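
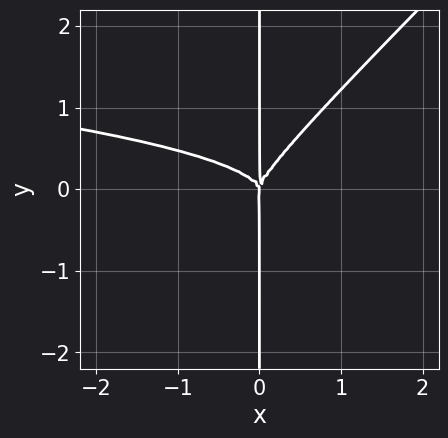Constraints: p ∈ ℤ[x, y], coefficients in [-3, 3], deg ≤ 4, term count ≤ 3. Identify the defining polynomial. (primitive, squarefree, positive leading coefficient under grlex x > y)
First, deg p = 4. No degree-3 curve has this shape.
Then, checking where it meets the axes: it crosses the x-axis at the gridline x = 0; the visible y-axis segment lies entirely on the curve.
Finally, solving for integer coefficients yields p as stated.

3*x^2*y^2 - 3*x*y^3 + x^3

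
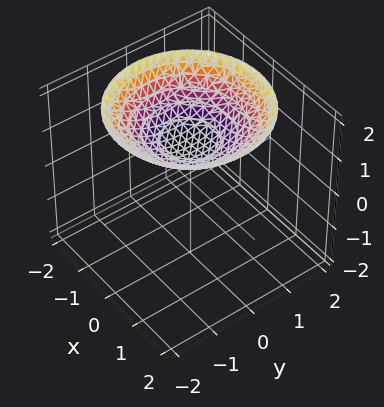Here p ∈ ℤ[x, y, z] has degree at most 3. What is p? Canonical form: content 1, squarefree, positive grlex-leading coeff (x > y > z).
1. The degree is 2 — the shape is more complex than any degree-1 surface.
2. Symmetries: rotational symmetry about the z-axis ⇒ p depends on x, y only through x² + y².
3. Observable constraints: a circular section at z = 2 has radius between 1 and 2; no y-intercept at any integer in the box.
4. Fitting integer coefficients to these (and the overall shape) gives p. Check: (0, 0, 1) on the z-axis lies on the surface, and p(0, 0, 1) = 0. ✓

x^2 + y^2 - 3*z + 3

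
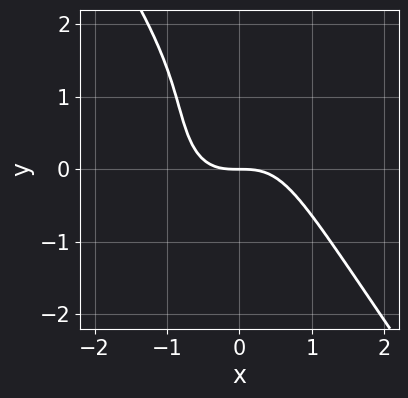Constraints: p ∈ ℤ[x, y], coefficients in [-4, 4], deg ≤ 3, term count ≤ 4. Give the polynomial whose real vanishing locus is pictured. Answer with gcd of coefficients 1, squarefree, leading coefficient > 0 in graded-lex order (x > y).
3*x^3 + y^3 - 2*y^2 + 3*y

(a) deg p = 3.
(b) Reading off the gridlines: it crosses the y-axis at the gridline y = 0; one x-axis crossing is at x = 0.
(c) The integer polynomial consistent with all of this is the stated p.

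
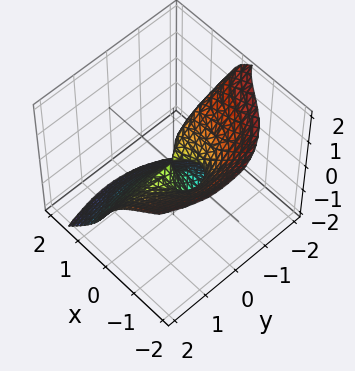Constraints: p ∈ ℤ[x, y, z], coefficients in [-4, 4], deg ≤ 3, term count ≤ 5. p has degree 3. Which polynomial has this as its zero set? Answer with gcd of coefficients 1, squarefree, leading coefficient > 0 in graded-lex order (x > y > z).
3*x^3 + 3*x*y^2 + 2*z^3 + 3*x^2 + 3*y*z

First, the degree is 3 — no degree-2 surface has this shape.
Next, from the visible intercepts: the visible y-axis segment lies entirely on the surface; the x-axis gridline crossings are at x ∈ {-1, 0}.
Finally, the integer polynomial consistent with all of this is the stated p.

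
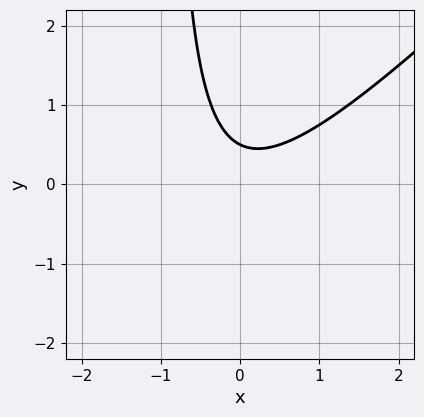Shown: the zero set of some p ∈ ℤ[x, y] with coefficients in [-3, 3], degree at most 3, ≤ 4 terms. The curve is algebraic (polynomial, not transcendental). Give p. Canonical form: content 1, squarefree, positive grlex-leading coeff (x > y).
2*x^2 - 2*x*y - 2*y + 1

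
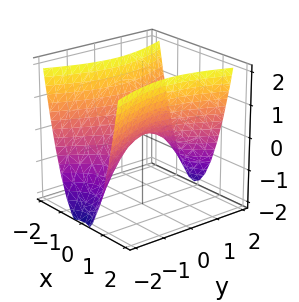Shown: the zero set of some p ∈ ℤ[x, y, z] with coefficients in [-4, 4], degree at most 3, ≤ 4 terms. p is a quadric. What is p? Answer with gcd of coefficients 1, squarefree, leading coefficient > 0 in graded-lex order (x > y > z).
3*x^2 - y^2 - 2*z

1. deg p = 2. A saddle surface; a quadric.
2. Symmetries: it's symmetric under y → −y, forcing even powers of y; it's symmetric under x → −x, forcing even powers of x.
3. Reading off the gridlines: one z-axis crossing is at z = 0; one x-axis crossing is at x = 0; it meets the y-axis at y = 0 (among the integer gridlines).
4. Together with the visible shape, these determine p as stated.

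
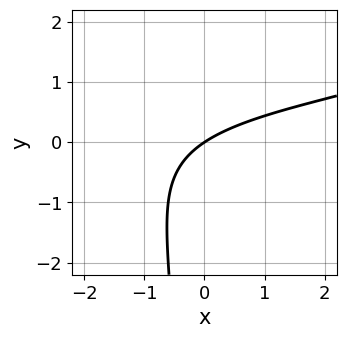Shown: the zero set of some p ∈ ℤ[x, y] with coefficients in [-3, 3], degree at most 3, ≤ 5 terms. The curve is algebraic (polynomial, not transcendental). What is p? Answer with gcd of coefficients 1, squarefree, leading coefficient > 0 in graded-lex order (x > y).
x*y^2 - 2*x*y + 2*x - 3*y

1. Degree: a generic line meets the curve in up to 3 points, so deg p = 3.
2. Against the integer gridlines: one x-axis crossing is at x = 0; one y-axis crossing is at y = 0.
3. Matching integer coefficients to the picture gives p.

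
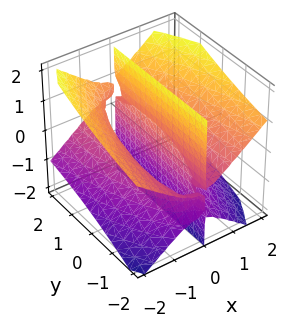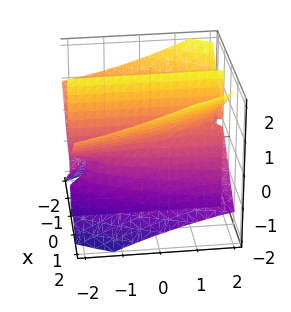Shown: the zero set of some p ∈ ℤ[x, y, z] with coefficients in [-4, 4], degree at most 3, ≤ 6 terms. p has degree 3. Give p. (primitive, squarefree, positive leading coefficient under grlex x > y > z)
2*x^3 + 2*x*y*z - 3*x*z^2 + x^2 - x

I count 2 distinct pieces.
deg p = 3.
From the axis intercepts and sections: the visible z-axis segment lies entirely on the surface; the x-axis gridline crossings are at x ∈ {-1, 0}; the visible y-axis segment lies entirely on the surface.
The integer polynomial consistent with all of this is the stated p.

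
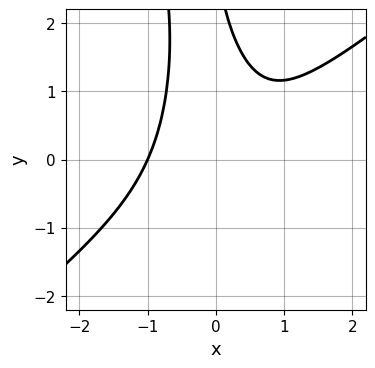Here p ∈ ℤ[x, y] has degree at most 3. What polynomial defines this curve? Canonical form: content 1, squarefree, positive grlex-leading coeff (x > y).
Degree: no degree-2 curve has this shape, so deg p = 3.
Against the integer gridlines: the curve avoids every integer y-axis point in the box; it meets the x-axis at x = -1 (among the integer gridlines).
Fitting integer coefficients to these (and the overall shape) gives p.

3*x^3 - 3*x^2*y - x*y^2 - y + 3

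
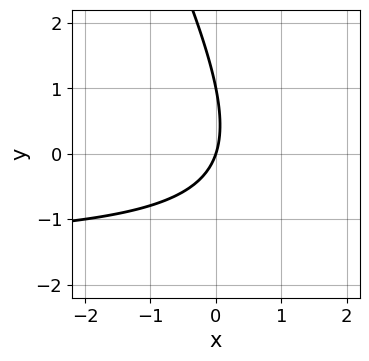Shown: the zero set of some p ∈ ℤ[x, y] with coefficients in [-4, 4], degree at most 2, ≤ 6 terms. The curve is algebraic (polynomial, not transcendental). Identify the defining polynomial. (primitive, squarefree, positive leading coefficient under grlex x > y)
2*x*y + y^2 + 3*x - y

First, deg p = 2. The shape is more complex than any degree-1 curve.
Next, reading off the gridlines: it crosses the x-axis at the gridline x = 0; the y-axis gridline crossings are at y ∈ {0, 1}.
Finally, solving for integer coefficients yields p as stated.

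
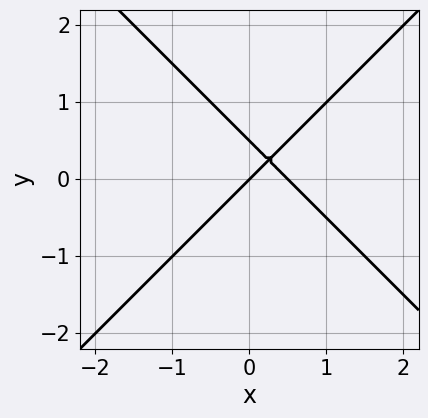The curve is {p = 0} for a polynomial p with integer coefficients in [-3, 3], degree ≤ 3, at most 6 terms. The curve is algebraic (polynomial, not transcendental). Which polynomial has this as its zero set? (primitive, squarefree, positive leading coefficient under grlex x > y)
The degree is 2 — the shape is more complex than any degree-1 curve.
Against the integer gridlines: it crosses the y-axis at the gridline y = 0; it crosses the x-axis at the gridline x = 0.
Putting this together gives p.

2*x^2 - 2*y^2 - x + y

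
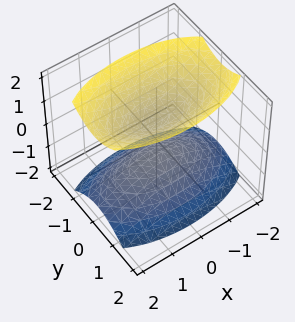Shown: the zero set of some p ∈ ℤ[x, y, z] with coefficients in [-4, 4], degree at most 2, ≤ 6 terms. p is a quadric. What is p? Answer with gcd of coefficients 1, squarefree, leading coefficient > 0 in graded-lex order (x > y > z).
x^2 + 3*y^2 - 2*z^2 + 1

There are 2 components. They look like related sheets of one shape, so recover p as a whole.
The degree is 2 — two separate bowl-shaped sheets opening away from each other; a quadric.
Symmetries: the y ↦ −y reflection is a symmetry, so y appears only in even powers; mirror symmetry z ↦ −z ⇒ only even powers of z; mirror symmetry x ↦ −x ⇒ only even powers of x.
Checking where it meets the axes: the surface avoids every integer y-axis point in the box; it misses every integer gridline on the x-axis.
The integer polynomial consistent with all of this is the stated p.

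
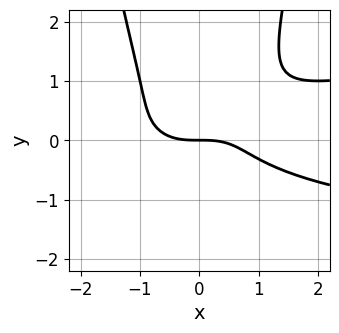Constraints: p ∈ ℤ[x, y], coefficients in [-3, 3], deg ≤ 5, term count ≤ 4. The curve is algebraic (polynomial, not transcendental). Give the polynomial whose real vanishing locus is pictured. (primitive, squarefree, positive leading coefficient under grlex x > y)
(a) The degree is 4 — a generic line meets the curve in up to 4 points.
(b) Against the integer gridlines: it crosses the y-axis at the gridline y = 0; it crosses the x-axis at the gridline x = 0.
(c) These observations pin down the coefficients.

3*x^2*y^2 - x^3 - 2*y^3 - 2*y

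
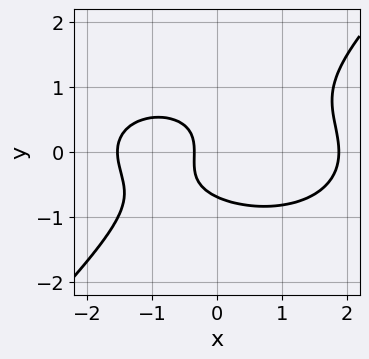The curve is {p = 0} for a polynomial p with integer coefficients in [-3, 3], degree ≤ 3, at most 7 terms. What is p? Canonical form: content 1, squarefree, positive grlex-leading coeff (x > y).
Degree: the shape is more complex than any degree-2 curve, so deg p = 3.
The integer polynomial consistent with all of this is the stated p.

x^3 + 2*x*y^2 - 3*y^3 - 3*x - 1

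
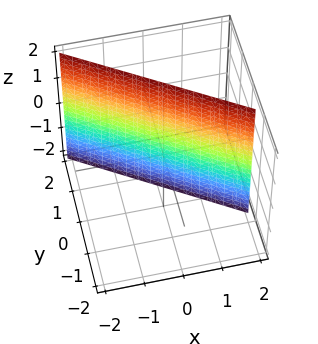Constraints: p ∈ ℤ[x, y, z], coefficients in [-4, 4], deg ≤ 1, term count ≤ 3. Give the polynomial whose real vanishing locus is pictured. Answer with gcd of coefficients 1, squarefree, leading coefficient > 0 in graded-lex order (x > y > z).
First, deg p = 1.
Then, from the visible intercepts: it meets the x-axis at x = 1 (among the integer gridlines); it misses every integer gridline on the z-axis.
Finally, putting this together gives p.

2*x + 3*y - 2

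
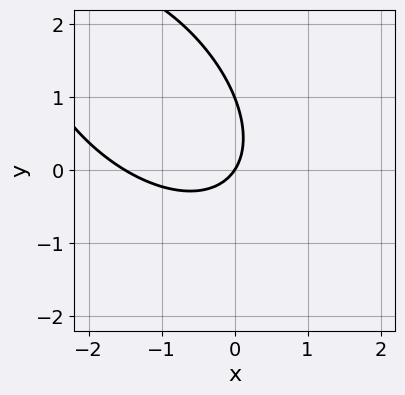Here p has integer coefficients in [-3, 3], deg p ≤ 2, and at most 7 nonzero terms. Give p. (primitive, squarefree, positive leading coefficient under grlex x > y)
2*x^2 + 2*x*y + 2*y^2 + 3*x - 2*y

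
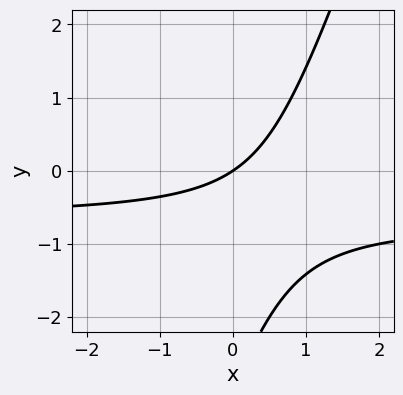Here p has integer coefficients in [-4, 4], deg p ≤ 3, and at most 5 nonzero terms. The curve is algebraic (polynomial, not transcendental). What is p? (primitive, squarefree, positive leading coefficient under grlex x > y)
3*x*y - y^2 + 2*x - 3*y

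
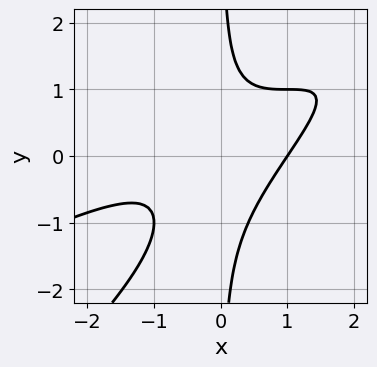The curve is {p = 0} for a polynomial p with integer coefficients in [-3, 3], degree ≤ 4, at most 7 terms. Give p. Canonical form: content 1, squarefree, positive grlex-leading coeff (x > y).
(a) deg p = 3. No degree-2 curve has this shape.
(b) Against the integer gridlines: no y-intercept at any integer in the box; it crosses the x-axis at the gridline x = 1.
(c) Matching integer coefficients to the picture gives p.

x^3 - 3*x^2*y + 2*x*y^2 + x*y - 1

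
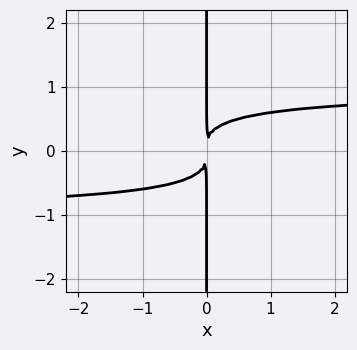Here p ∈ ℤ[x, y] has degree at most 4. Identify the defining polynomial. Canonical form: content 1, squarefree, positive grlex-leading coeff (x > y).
x^2*y^2 + 3*x*y^3 - x^2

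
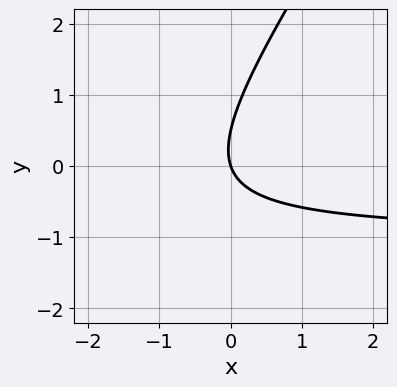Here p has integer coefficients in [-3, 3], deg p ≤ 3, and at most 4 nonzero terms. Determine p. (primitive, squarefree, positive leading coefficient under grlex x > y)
3*x*y - 2*y^2 + 3*x + y

1. deg p = 2. The shape is more complex than any degree-1 curve.
2. Against the integer gridlines: one y-axis crossing is at y = 0; it crosses the x-axis at the gridline x = 0.
3. Matching integer coefficients to the picture gives p.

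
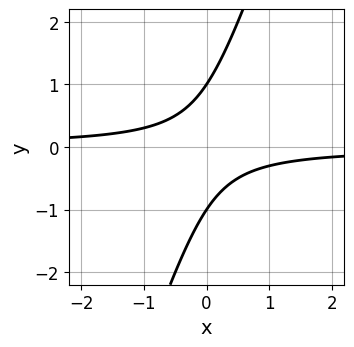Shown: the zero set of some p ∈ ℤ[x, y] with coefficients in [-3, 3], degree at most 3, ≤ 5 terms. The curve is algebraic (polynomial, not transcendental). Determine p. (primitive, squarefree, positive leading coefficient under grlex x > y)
1. The degree is 2 — a generic line meets the curve in up to 2 points.
2. Reading off the gridlines: the curve avoids every integer x-axis point in the box; among the integer gridlines, it crosses the y-axis at y ∈ {-1, 1}.
3. Putting this together gives p.

3*x*y - y^2 + 1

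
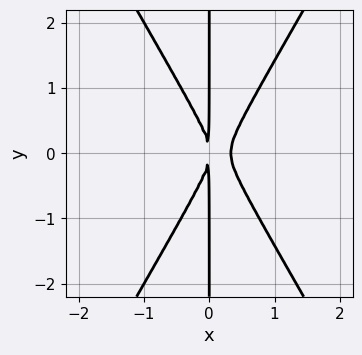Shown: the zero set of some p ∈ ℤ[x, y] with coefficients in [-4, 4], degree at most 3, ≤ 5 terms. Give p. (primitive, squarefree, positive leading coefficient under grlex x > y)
3*x^3 - x*y^2 - x^2

Degree: no degree-2 curve has this shape, so deg p = 3.
Symmetries: it's symmetric under y → −y, forcing even powers of y.
From the visible intercepts: every point of the y-axis in the box is on the curve.
Assembling these constraints gives the stated polynomial.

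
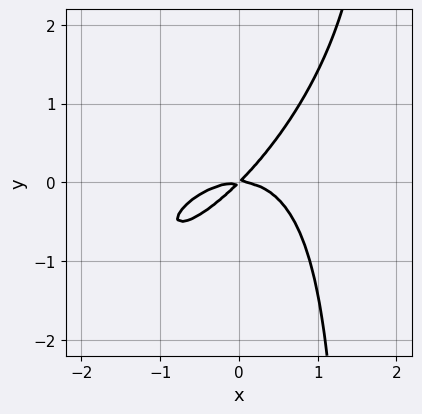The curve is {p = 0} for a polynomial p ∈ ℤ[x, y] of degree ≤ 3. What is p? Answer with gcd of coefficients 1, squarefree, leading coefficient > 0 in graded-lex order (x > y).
First, deg p = 3. The shape is more complex than any degree-2 curve.
Then, reading off the gridlines: it meets the x-axis at x = 0 (among the integer gridlines); one y-axis crossing is at y = 0.
Finally, fitting integer coefficients to these (and the overall shape) gives p.

2*x^3 - 3*x^2*y + 2*x*y^2 + 3*x*y - 3*y^2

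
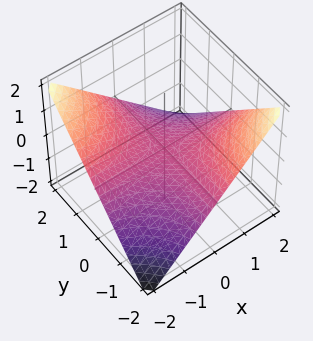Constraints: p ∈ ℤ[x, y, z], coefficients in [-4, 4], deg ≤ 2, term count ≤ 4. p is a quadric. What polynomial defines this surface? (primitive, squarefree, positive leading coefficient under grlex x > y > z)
x*y + 2*z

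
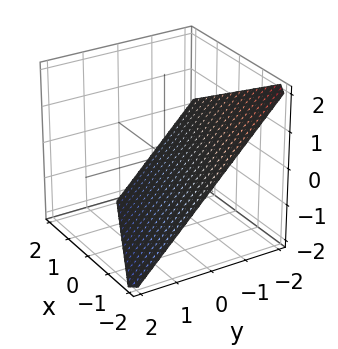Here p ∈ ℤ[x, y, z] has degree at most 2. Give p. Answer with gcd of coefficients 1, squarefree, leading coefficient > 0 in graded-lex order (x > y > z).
The degree is 1 — the surface is flat (a plane).
From the axis intercepts and sections: it crosses the x-axis at the gridline x = -2; it meets the y-axis at y = -1 (among the integer gridlines).
These observations pin down the coefficients. Check: (0, 0, -1) on the z-axis lies on the surface, and p(0, 0, -1) = 0. ✓

x + 2*y + 2*z + 2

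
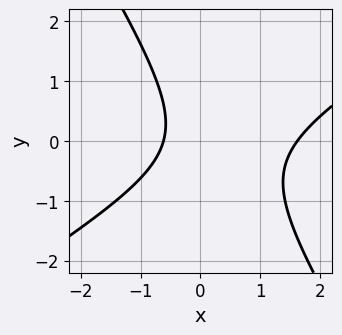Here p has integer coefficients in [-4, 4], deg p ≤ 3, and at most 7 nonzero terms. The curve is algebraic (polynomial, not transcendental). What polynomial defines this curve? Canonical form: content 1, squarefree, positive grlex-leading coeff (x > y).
1. Degree: a generic line meets the curve in up to 2 points, so deg p = 2.
2. Observable constraints: the curve avoids every integer y-axis point in the box.
3. These observations pin down the coefficients.

x^2 - x*y - y^2 - x - 1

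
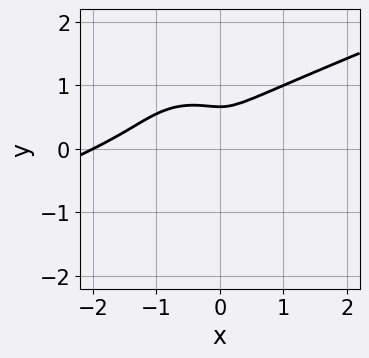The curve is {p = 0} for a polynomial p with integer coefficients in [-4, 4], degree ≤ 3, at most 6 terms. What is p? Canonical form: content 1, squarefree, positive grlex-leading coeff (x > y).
1. deg p = 3. No degree-2 curve has this shape.
2. Checking where it meets the axes: it crosses the x-axis at the gridline x = -2.
3. Putting this together gives p.

x^3 - 2*x^2*y - 3*y^3 + 2*x^2 + 2*y^2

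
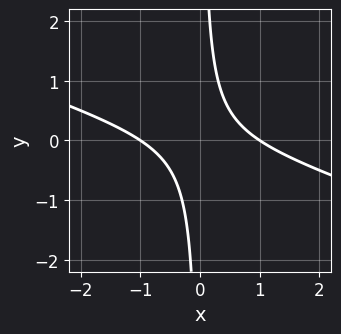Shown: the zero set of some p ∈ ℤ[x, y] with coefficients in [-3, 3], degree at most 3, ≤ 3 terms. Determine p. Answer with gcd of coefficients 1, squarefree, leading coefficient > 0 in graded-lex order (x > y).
x^2 + 3*x*y - 1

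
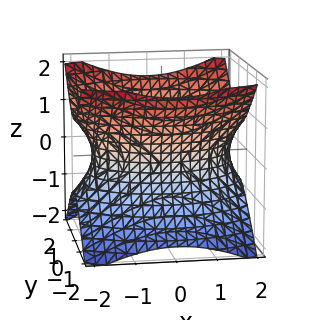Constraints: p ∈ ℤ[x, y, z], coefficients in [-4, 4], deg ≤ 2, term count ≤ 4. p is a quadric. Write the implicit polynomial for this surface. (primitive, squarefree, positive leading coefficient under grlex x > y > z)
x^2 + 2*y^2 - 2*z^2 - 3

The degree is 2 — an hourglass — one-sheet hyperboloid; a quadric.
Symmetries: the x ↦ −x reflection is a symmetry, so x appears only in even powers; mirror symmetry y ↦ −y ⇒ only even powers of y; it's symmetric under z → −z, forcing even powers of z.
Against the integer gridlines: it misses every integer gridline on the z-axis.
Putting this together gives p.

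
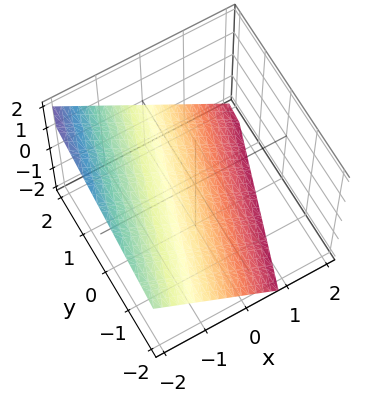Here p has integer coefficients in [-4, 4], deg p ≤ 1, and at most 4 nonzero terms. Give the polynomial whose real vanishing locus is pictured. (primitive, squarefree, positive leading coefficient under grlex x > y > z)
First, deg p = 1.
Then, checking where it meets the axes: it meets the y-axis at y = 2 (among the integer gridlines).
Finally, putting this together gives p.

3*x - y + 3*z + 2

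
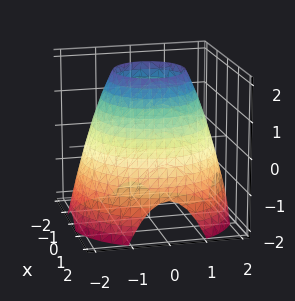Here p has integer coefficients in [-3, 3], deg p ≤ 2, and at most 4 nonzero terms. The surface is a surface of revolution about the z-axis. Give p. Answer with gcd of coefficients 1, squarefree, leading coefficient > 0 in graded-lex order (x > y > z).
x^2 + y^2 + z - 3

First, degree: no degree-1 surface has this shape, so deg p = 2.
Then, symmetries: rotational symmetry about the z-axis ⇒ p depends on x, y only through x² + y².
Next, from the axis intercepts and sections: a circular section at z = 0 has radius between 1 and 2; it misses every integer gridline on the z-axis.
Finally, assembling these constraints gives the stated polynomial.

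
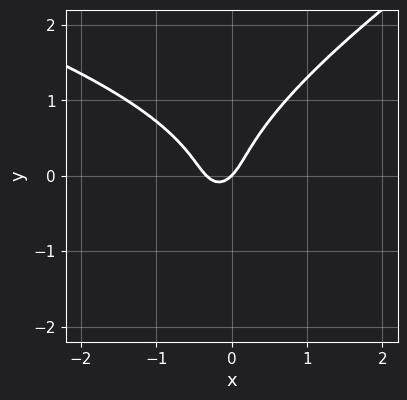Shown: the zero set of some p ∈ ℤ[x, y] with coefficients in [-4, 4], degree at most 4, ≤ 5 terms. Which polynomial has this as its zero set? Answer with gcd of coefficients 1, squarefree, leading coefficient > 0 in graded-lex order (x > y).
x*y^2 - 2*y^3 + 3*x^2 + x - y

(a) The degree is 3 — a generic line meets the curve in up to 3 points.
(b) From the axis intercepts and sections: it crosses the y-axis at the gridline y = 0; it crosses the x-axis at the gridline x = 0.
(c) These observations pin down the coefficients.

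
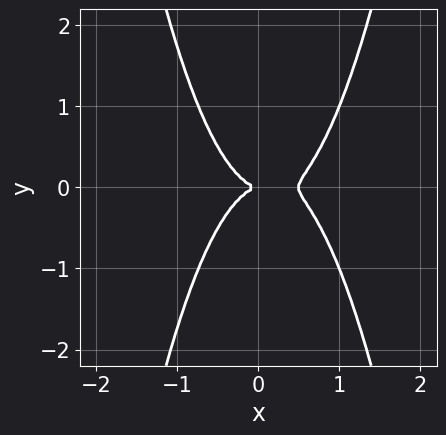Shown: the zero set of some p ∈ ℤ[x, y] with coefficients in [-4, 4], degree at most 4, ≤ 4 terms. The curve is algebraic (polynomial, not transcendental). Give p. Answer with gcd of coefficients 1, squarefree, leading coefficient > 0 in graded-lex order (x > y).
(a) Degree: the shape is more complex than any degree-3 curve, so deg p = 4.
(b) Symmetries: the y ↦ −y reflection is a symmetry, so y appears only in even powers.
(c) Against the integer gridlines: one y-axis crossing is at y = 0; it crosses the x-axis at the gridline x = 0.
(d) Solving for integer coefficients yields p as stated.

2*x^4 - x^3 - y^2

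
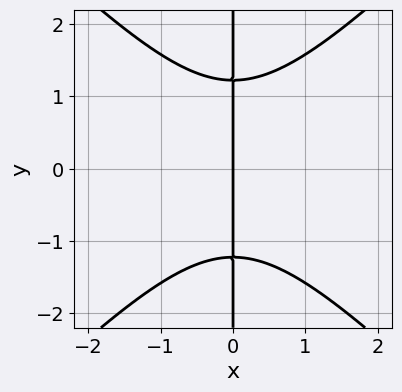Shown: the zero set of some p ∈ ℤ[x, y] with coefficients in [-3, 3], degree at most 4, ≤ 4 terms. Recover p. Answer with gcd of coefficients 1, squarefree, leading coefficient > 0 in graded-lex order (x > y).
2*x^3 - 2*x*y^2 + 3*x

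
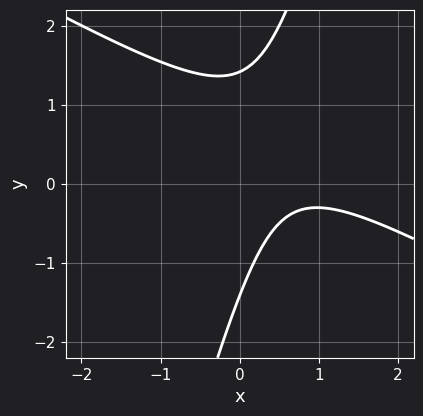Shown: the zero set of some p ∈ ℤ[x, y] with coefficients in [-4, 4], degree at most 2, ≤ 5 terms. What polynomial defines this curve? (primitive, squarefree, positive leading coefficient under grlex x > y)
2*x^2 + 3*x*y - y^2 - 3*x + 2

First, deg p = 2.
Next, from the axis intercepts and sections: it misses every integer gridline on the x-axis.
Finally, solving for integer coefficients yields p as stated.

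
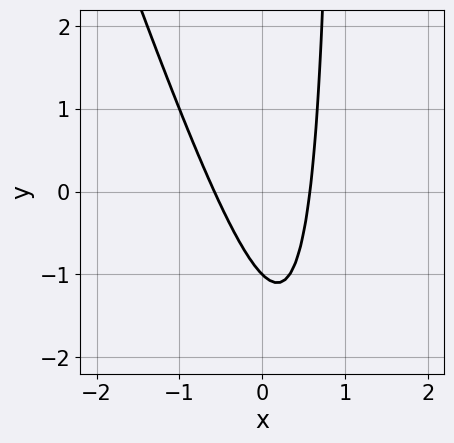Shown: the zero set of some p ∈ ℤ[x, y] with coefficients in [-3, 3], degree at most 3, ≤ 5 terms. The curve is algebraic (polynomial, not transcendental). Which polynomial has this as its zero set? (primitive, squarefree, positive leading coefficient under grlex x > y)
3*x^2 + x*y - y - 1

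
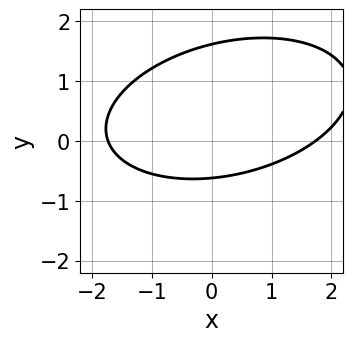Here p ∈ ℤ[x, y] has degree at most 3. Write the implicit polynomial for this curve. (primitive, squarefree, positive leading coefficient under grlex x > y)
First, the degree is 2 — a generic line meets the curve in up to 2 points.
Finally, putting this together gives p.

x^2 - x*y + 3*y^2 - 3*y - 3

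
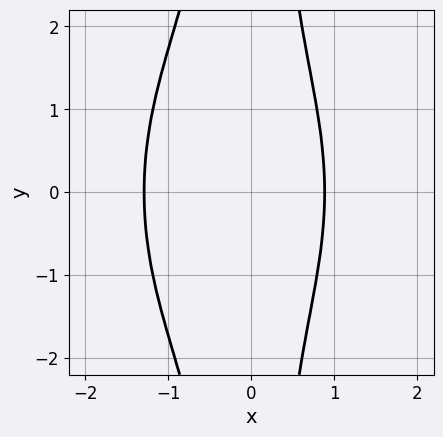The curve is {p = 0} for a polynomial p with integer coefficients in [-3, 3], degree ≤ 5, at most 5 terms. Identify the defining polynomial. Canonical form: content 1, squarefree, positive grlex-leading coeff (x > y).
2*x^4 + x^2*y^2 + 2*x - 3

(a) The degree is 4 — the shape is more complex than any degree-3 curve.
(b) Symmetries: mirror symmetry y ↦ −y ⇒ only even powers of y.
(c) From the axis intercepts and sections: it misses every integer gridline on the y-axis.
(d) Solving for integer coefficients yields p as stated.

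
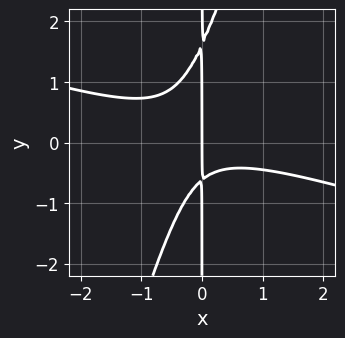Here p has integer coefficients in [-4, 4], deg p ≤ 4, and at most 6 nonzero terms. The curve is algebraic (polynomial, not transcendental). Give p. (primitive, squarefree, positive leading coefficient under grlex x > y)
The degree is 3 — no degree-2 curve has this shape.
Reading off the gridlines: one x-axis crossing is at x = 0; the visible y-axis segment lies entirely on the curve.
Together with the visible shape, these determine p as stated.

x^3 + 3*x^2*y - x*y^2 + x*y + x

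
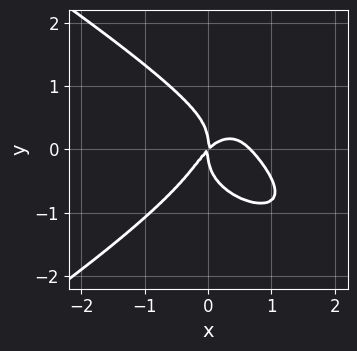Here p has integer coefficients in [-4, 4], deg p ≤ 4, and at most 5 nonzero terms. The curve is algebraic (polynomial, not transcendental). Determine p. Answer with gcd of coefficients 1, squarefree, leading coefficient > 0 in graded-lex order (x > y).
x^2*y^2 - 3*y^4 - 3*x^3 + 2*x^2 - 2*x*y

Degree: no degree-3 curve has this shape, so deg p = 4.
Reading off the gridlines: it crosses the x-axis at the gridline x = 0; it meets the y-axis at y = 0 (among the integer gridlines).
Together with the visible shape, these determine p as stated.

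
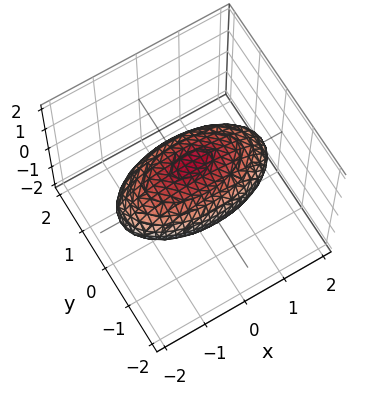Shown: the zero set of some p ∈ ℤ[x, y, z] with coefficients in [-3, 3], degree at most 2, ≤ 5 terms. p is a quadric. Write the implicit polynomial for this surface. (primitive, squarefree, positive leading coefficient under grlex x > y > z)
x^2 + 3*y^2 + 3*z^2 - 3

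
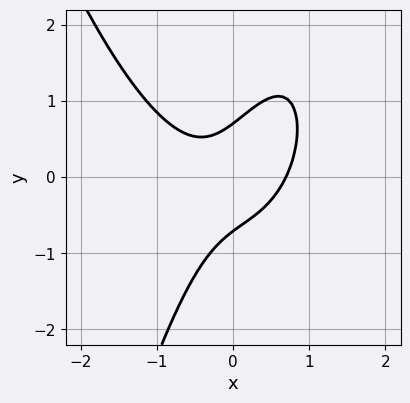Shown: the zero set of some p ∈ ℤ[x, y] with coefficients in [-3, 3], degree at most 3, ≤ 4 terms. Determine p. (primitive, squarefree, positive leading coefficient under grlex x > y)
First, the degree is 3 — a generic line meets the curve in up to 3 points.
Finally, matching integer coefficients to the picture gives p.

3*x^3 - 3*x*y + 2*y^2 - 1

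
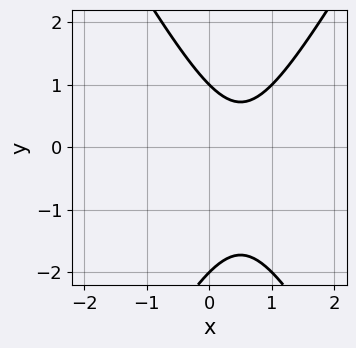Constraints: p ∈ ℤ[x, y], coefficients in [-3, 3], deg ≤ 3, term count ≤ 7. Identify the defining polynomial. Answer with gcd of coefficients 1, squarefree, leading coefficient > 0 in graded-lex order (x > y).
deg p = 2. No degree-1 curve has this shape.
Against the integer gridlines: the y-axis gridline crossings are at y ∈ {-2, 1}; no x-intercept at any integer in the box.
These observations pin down the coefficients.

3*x^2 - y^2 - 3*x - y + 2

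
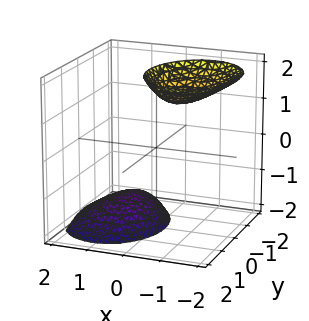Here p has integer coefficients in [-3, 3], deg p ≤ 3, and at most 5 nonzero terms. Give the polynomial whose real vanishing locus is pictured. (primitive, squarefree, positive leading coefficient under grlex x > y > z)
1. I count 2 distinct pieces. They look like related sheets of one shape, so recover p as a whole.
2. The degree is 2 — no degree-1 surface has this shape.
3. Observable constraints: no x-intercept at any integer in the box; the surface avoids every integer y-axis point in the box.
4. Together with the visible shape, these determine p as stated.

3*x^2 + 3*x*z + 2*y^2 - z^2 + 3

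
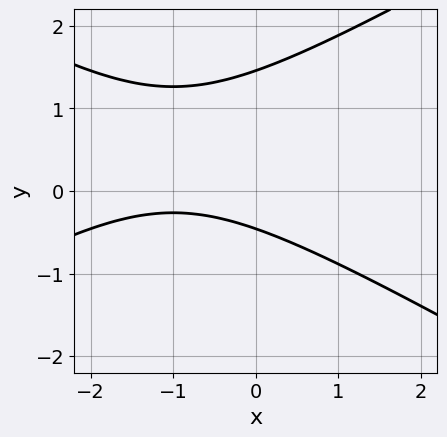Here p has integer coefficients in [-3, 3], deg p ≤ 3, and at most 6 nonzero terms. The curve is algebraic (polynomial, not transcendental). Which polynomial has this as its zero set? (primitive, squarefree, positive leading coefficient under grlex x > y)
x^2 - 3*y^2 + 2*x + 3*y + 2

First, the degree is 2 — a generic line meets the curve in up to 2 points.
Next, from the axis intercepts and sections: the curve avoids every integer x-axis point in the box.
Finally, the integer polynomial consistent with all of this is the stated p.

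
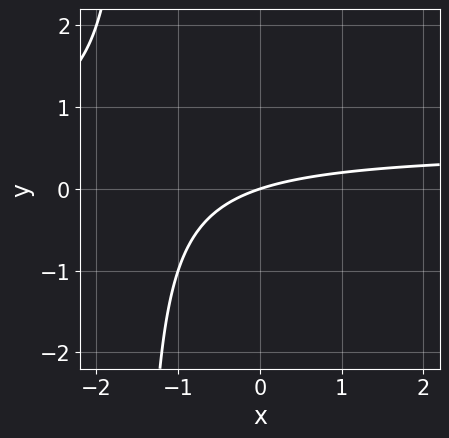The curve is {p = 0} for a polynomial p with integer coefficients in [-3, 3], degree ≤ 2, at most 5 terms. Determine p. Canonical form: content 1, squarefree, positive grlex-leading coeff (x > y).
2*x*y - x + 3*y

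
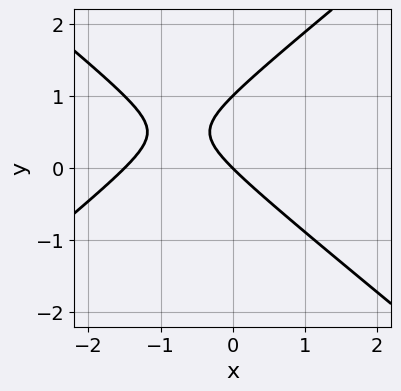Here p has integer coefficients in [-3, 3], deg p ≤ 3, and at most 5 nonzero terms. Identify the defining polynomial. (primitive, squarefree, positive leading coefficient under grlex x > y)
2*x^2 - 3*y^2 + 3*x + 3*y

Degree: no degree-1 curve has this shape, so deg p = 2.
Against the integer gridlines: the y-axis gridline crossings are at y ∈ {0, 1}; it crosses the x-axis at the gridline x = 0.
Solving for integer coefficients yields p as stated.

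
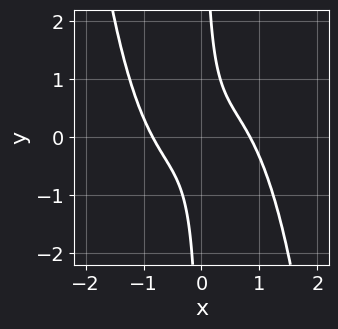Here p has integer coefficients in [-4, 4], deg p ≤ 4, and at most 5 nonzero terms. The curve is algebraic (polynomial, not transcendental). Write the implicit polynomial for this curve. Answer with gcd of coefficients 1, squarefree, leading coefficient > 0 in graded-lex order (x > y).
(a) deg p = 4.
(b) From the visible intercepts: no y-intercept at any integer in the box.
(c) Solving for integer coefficients yields p as stated.

2*x^4 + 3*x*y - 1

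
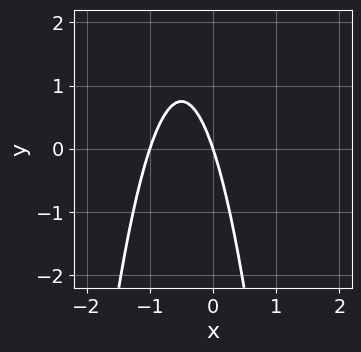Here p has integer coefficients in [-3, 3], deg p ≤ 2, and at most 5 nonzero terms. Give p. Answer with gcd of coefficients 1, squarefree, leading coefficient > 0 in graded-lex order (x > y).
3*x^2 + 3*x + y

1. deg p = 2. No degree-1 curve has this shape.
2. Reading off the gridlines: it meets the y-axis at y = 0 (among the integer gridlines); among the integer gridlines, it crosses the x-axis at x ∈ {-1, 0}.
3. Solving for integer coefficients yields p as stated.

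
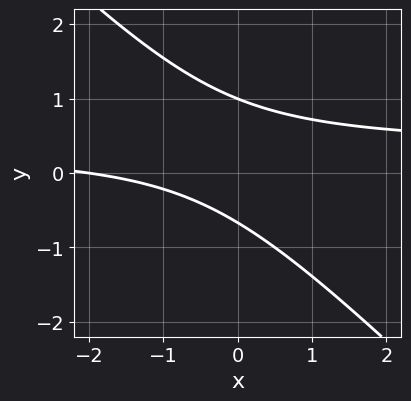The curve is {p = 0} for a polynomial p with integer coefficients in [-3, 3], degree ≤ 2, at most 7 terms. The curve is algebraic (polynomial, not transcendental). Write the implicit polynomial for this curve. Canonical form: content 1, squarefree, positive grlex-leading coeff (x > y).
3*x*y + 3*y^2 - x - y - 2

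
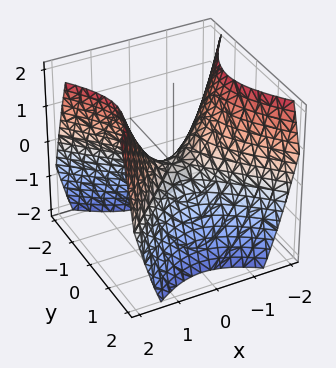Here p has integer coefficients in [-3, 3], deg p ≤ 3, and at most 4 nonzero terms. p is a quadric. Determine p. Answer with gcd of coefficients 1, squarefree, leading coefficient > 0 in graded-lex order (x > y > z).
1. The degree is 2 — a saddle surface; a quadric.
2. Symmetries: it's symmetric under y → −y, forcing even powers of y; it's symmetric under x → −x, forcing even powers of x.
3. Reading off the gridlines: it meets the x-axis at x = 0 (among the integer gridlines); one z-axis crossing is at z = 0.
4. Matching integer coefficients to the picture gives p.

x^2 - y^2 - z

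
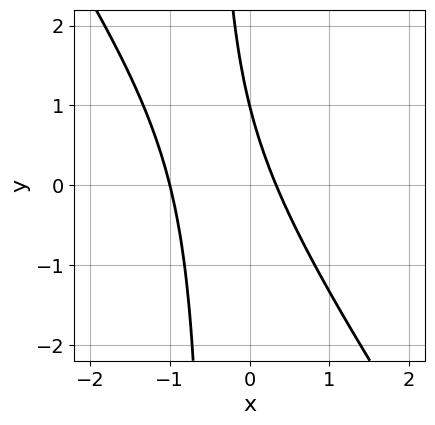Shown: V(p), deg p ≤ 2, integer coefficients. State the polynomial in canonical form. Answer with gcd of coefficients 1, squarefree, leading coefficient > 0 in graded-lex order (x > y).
3*x^2 + 2*x*y + 2*x + y - 1

(a) Degree: a generic line meets the curve in up to 2 points, so deg p = 2.
(b) Reading off the gridlines: one y-axis crossing is at y = 1; one x-axis crossing is at x = -1.
(c) Fitting integer coefficients to these (and the overall shape) gives p.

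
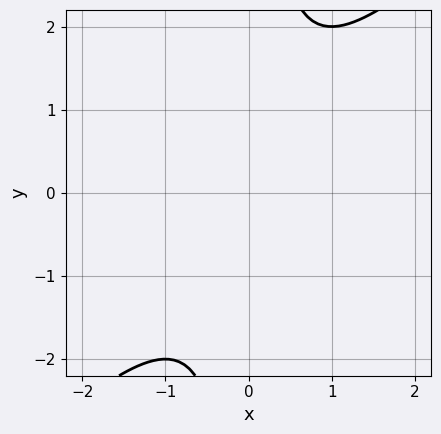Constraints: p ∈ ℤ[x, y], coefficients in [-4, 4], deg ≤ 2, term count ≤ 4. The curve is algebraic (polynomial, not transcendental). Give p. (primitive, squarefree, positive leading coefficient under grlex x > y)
x^2 - x*y + 1

(a) deg p = 2. No degree-1 curve has this shape.
(b) Checking where it meets the axes: no y-intercept at any integer in the box; it misses every integer gridline on the x-axis.
(c) Fitting integer coefficients to these (and the overall shape) gives p.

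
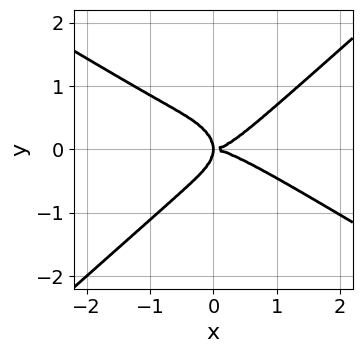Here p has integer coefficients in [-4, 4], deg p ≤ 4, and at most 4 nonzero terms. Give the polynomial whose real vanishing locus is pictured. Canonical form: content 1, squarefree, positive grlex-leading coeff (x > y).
x^4 + x^3*y - 3*y^4 - 2*x*y^2

First, degree: no degree-3 curve has this shape, so deg p = 4.
Then, checking where it meets the axes: one x-axis crossing is at x = 0; it meets the y-axis at y = 0 (among the integer gridlines).
Finally, the integer polynomial consistent with all of this is the stated p.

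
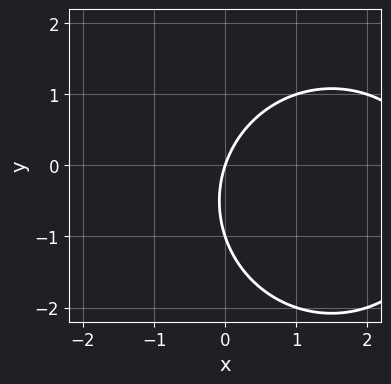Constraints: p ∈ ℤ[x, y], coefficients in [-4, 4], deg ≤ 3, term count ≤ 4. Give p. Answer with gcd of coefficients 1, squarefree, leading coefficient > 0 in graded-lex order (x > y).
x^2 + y^2 - 3*x + y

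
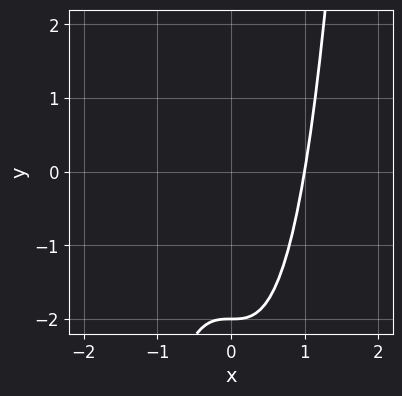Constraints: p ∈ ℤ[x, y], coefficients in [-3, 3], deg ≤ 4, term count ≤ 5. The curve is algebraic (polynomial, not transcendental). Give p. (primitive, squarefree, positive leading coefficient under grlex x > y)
First, the degree is 3 — the shape is more complex than any degree-2 curve.
Then, from the visible intercepts: one x-axis crossing is at x = 1; it crosses the y-axis at the gridline y = -2.
Finally, assembling these constraints gives the stated polynomial.

2*x^3 - y - 2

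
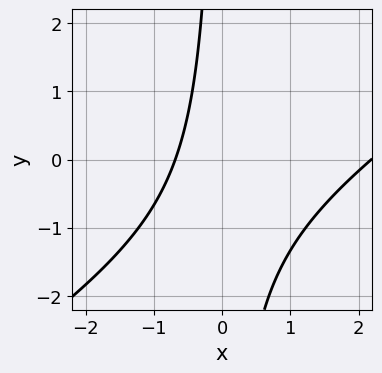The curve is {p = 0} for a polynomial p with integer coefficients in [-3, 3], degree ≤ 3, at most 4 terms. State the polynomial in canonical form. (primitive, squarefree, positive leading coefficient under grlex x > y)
2*x^2 - 3*x*y - 3*x - 3

(a) deg p = 2. No degree-1 curve has this shape.
(b) Observable constraints: it misses every integer gridline on the y-axis.
(c) Putting this together gives p.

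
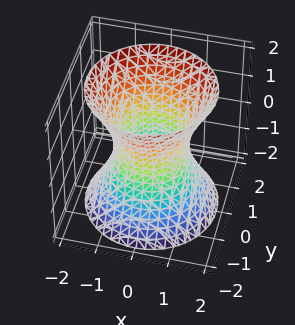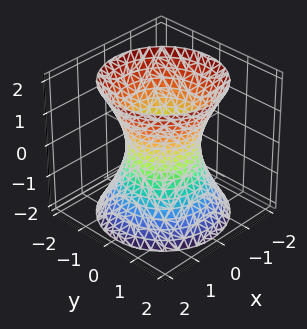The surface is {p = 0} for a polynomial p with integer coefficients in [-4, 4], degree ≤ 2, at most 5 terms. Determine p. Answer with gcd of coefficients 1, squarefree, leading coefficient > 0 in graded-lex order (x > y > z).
2*x^2 + 2*y^2 - z^2 - 2

1. Degree: one connected sheet with a waist; a quadric, so deg p = 2.
2. Symmetries: mirror symmetry z ↦ −z ⇒ only even powers of z; the z-axis is an axis of rotation, so x and y enter only as x² + y².
3. Checking where it meets the axes: the surface avoids every integer z-axis point in the box; a circular section at z = 1 has radius between 1 and 2; among the integer gridlines, it crosses the y-axis at y ∈ {-1, 1}.
4. Solving for integer coefficients yields p as stated. Check: (-1, 0, 0) on the x-axis lies on the surface, and p(-1, 0, 0) = 0. ✓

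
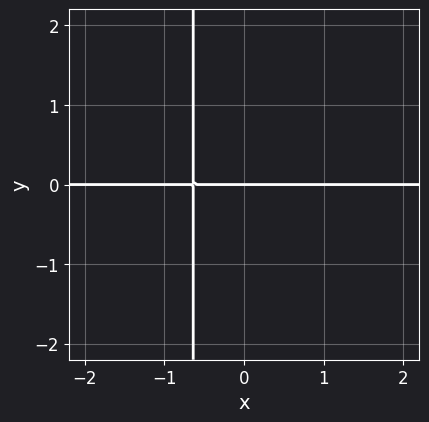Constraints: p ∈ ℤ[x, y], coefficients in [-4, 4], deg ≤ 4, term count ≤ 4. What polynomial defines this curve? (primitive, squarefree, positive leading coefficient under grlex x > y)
The degree is 4 — the shape is more complex than any degree-3 curve.
Reading off the gridlines: it meets the y-axis at y = 0 (among the integer gridlines); the visible x-axis segment lies entirely on the curve.
Together with the visible shape, these determine p as stated.

3*x^3*y - 3*x^2*y + 2*y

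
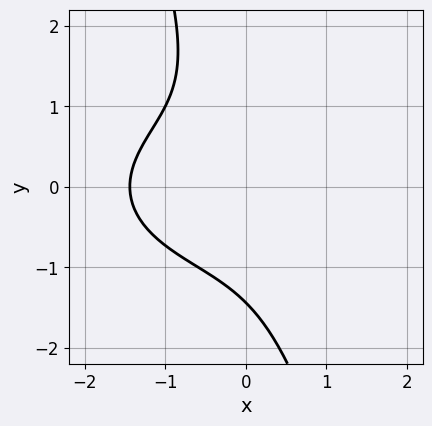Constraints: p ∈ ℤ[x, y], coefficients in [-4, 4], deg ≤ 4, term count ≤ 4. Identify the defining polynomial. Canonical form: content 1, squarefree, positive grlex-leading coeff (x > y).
First, degree: no degree-2 curve has this shape, so deg p = 3.
Finally, matching integer coefficients to the picture gives p.

x^3 + 3*x*y^2 + y^3 + 3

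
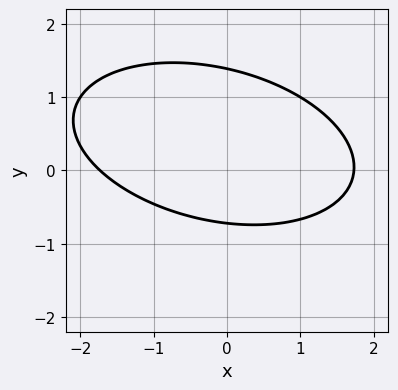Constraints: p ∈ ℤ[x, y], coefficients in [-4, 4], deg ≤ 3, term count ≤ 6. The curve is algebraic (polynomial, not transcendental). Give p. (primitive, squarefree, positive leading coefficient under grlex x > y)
x^2 + x*y + 3*y^2 - 2*y - 3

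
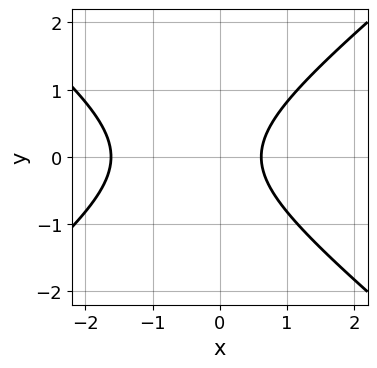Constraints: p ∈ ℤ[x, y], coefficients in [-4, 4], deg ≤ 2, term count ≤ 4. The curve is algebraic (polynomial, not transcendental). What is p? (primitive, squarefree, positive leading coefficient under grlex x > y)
2*x^2 - 3*y^2 + 2*x - 2

Degree: a generic line meets the curve in up to 2 points, so deg p = 2.
Symmetries: it's symmetric under y → −y, forcing even powers of y.
Checking where it meets the axes: it misses every integer gridline on the y-axis.
Fitting integer coefficients to these (and the overall shape) gives p.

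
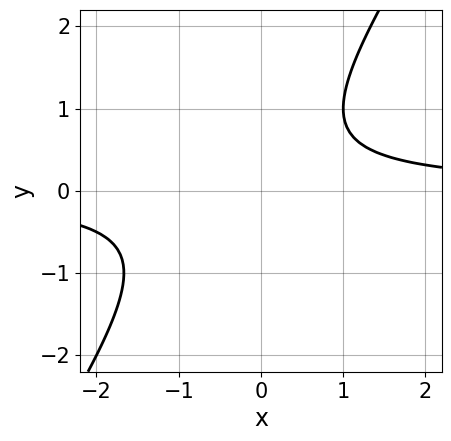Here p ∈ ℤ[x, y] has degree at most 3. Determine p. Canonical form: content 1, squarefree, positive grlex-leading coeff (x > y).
3*x*y - 2*y^2 + y - 2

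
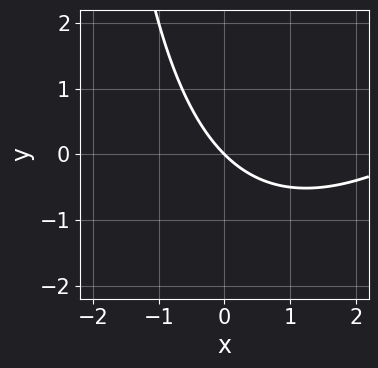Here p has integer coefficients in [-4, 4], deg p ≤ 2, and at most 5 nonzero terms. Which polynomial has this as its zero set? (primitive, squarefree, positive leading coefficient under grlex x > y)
x^2 - x*y - 3*x - 3*y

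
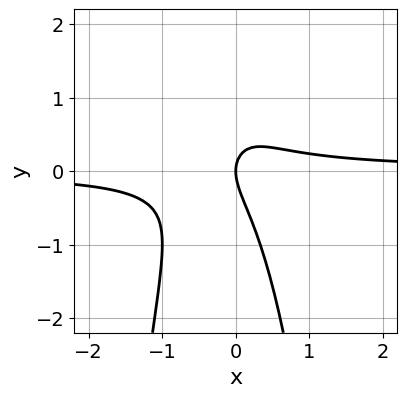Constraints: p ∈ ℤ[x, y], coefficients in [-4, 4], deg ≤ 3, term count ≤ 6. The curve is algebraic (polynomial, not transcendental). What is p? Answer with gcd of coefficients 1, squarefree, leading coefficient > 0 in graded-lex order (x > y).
3*x^2*y + x*y + y^2 - x

First, the degree is 3 — a generic line meets the curve in up to 3 points.
Then, from the axis intercepts and sections: it crosses the x-axis at the gridline x = 0; it meets the y-axis at y = 0 (among the integer gridlines).
Finally, these observations pin down the coefficients.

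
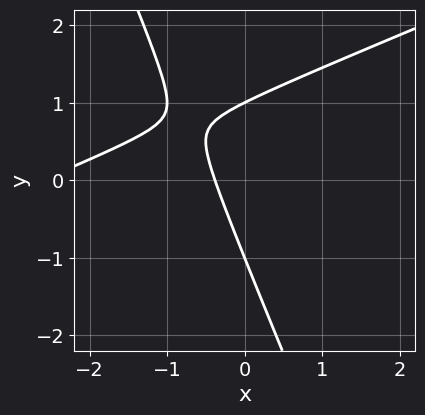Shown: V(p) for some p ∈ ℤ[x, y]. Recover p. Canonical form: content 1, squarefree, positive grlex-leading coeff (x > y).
First, the degree is 2 — the shape is more complex than any degree-1 curve.
Next, reading off the gridlines: among the integer gridlines, it crosses the y-axis at y ∈ {-1, 1}.
Finally, assembling these constraints gives the stated polynomial.

x^2 - 2*x*y - y^2 + 3*x + 1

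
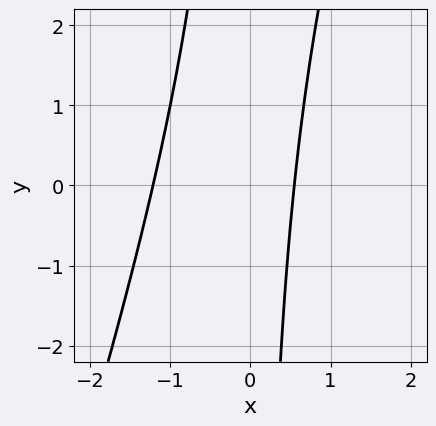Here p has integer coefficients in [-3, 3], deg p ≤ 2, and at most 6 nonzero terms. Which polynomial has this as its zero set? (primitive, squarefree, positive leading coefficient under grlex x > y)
3*x^2 - x*y + 2*x - 2

deg p = 2.
Checking where it meets the axes: it misses every integer gridline on the y-axis.
Putting this together gives p.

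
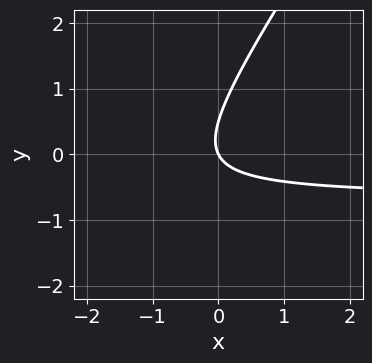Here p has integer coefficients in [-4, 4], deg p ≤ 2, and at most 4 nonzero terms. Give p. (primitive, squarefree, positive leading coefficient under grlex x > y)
1. deg p = 2. A generic line meets the curve in up to 2 points.
2. From the visible intercepts: one y-axis crossing is at y = 0; it crosses the x-axis at the gridline x = 0.
3. Together with the visible shape, these determine p as stated.

3*x*y - 2*y^2 + 2*x + y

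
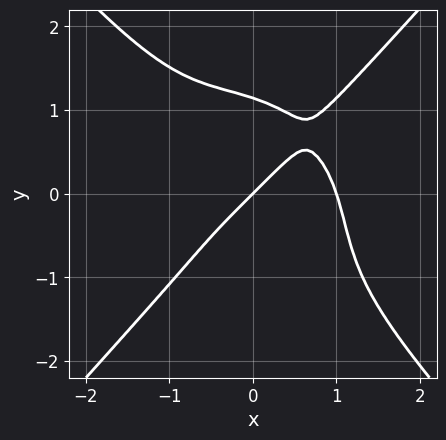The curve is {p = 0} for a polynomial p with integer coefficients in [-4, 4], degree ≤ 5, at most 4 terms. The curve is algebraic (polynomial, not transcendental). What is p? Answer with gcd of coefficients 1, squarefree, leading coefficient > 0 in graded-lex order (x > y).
3*x^4 - 2*y^4 - 3*x + 3*y

(a) Degree: the shape is more complex than any degree-3 curve, so deg p = 4.
(b) Against the integer gridlines: among the integer gridlines, it crosses the x-axis at x ∈ {0, 1}; it meets the y-axis at y = 0 (among the integer gridlines).
(c) The integer polynomial consistent with all of this is the stated p.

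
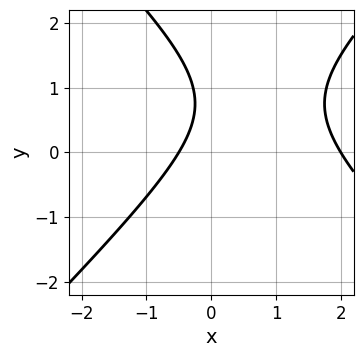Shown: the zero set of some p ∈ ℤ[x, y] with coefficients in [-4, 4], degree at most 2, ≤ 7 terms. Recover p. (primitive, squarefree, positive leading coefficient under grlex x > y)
First, deg p = 2. A generic line meets the curve in up to 2 points.
Then, observable constraints: one x-axis crossing is at x = 2; it misses every integer gridline on the y-axis.
Finally, solving for integer coefficients yields p as stated.

2*x^2 - 2*y^2 - 3*x + 3*y - 2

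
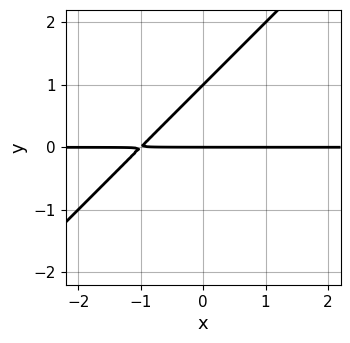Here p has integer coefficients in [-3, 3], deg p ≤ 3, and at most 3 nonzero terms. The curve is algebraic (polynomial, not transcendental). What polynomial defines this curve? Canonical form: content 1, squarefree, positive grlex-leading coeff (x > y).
x*y - y^2 + y

First, degree: no degree-1 curve has this shape, so deg p = 2.
Next, from the axis intercepts and sections: every point of the x-axis in the box is on the curve; the y-axis gridline crossings are at y ∈ {0, 1}.
Finally, together with the visible shape, these determine p as stated.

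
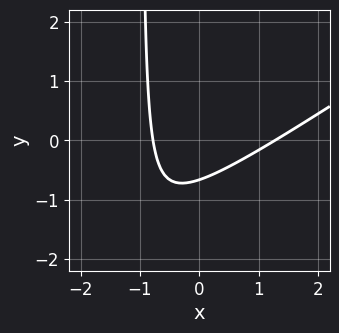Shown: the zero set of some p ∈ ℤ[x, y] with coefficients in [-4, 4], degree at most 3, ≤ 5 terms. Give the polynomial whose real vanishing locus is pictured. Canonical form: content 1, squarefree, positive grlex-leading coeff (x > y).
2*x^2 - 3*x*y - x - 3*y - 2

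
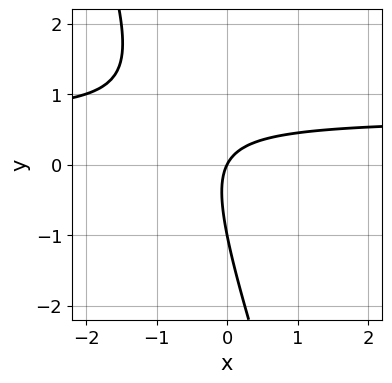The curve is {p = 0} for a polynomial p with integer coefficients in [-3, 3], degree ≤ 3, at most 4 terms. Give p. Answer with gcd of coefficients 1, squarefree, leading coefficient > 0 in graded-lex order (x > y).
3*x*y + y^2 - 2*x + y

First, deg p = 2. The shape is more complex than any degree-1 curve.
Then, checking where it meets the axes: it crosses the x-axis at the gridline x = 0; the y-axis gridline crossings are at y ∈ {-1, 0}.
Finally, together with the visible shape, these determine p as stated.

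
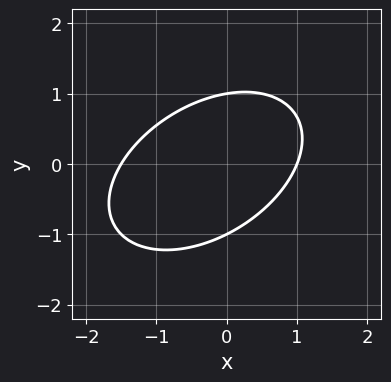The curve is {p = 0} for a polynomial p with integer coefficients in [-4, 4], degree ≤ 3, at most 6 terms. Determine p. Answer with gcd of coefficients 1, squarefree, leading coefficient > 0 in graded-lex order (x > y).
2*x^2 - 2*x*y + 3*y^2 + x - 3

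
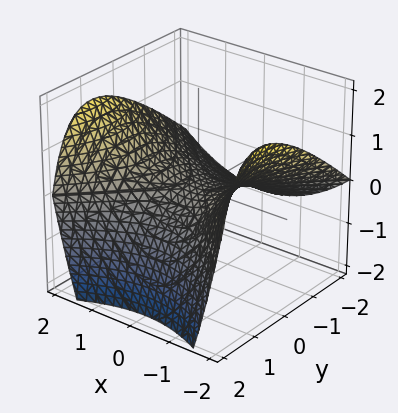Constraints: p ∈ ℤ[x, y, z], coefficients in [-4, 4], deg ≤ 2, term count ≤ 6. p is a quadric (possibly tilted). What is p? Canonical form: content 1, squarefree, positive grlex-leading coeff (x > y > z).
x^2 - y^2 + y*z - 3*z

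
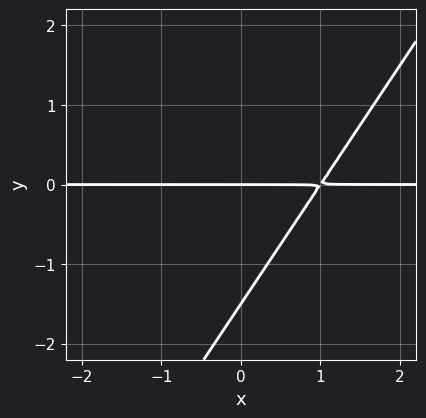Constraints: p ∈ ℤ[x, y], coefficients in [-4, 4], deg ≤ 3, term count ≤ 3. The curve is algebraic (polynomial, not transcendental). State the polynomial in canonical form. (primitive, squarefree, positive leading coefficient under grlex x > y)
Degree: no degree-1 curve has this shape, so deg p = 2.
From the axis intercepts and sections: the visible x-axis segment lies entirely on the curve; it meets the y-axis at y = 0 (among the integer gridlines).
The integer polynomial consistent with all of this is the stated p.

3*x*y - 2*y^2 - 3*y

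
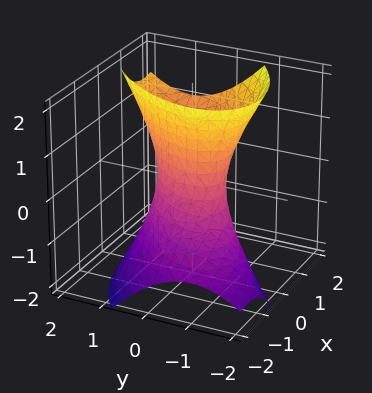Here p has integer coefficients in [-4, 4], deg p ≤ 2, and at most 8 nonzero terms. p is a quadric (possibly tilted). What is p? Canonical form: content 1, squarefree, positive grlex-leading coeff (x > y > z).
3*x^2 - 3*x*y - 3*x*z + 3*y^2 - z^2 - 2

First, deg p = 2. A generic line meets the surface in up to 2 points.
Then, from the axis intercepts and sections: it misses every integer gridline on the z-axis.
Finally, putting this together gives p.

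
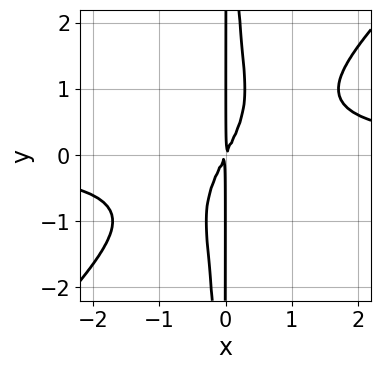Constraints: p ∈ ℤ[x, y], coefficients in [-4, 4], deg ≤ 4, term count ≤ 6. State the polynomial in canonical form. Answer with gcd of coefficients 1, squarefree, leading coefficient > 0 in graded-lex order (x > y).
(a) Degree: a generic line meets the curve in up to 4 points, so deg p = 4.
(b) From the axis intercepts and sections: every point of the y-axis in the box is on the curve.
(c) Together with the visible shape, these determine p as stated.

2*x^3*y - 2*x^2*y^2 - 2*x^2 + x*y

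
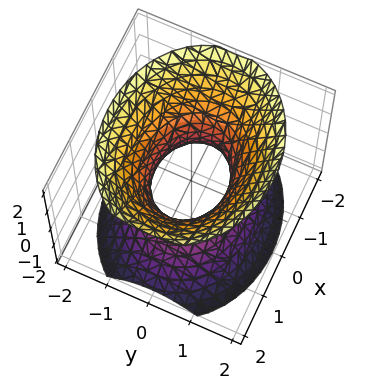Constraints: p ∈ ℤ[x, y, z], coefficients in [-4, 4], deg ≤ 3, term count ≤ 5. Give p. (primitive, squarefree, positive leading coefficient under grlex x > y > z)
Degree: an hourglass — one-sheet hyperboloid; a quadric, so deg p = 2.
Symmetries: the y ↦ −y reflection is a symmetry, so y appears only in even powers; it's symmetric under z → −z, forcing even powers of z; the x ↦ −x reflection is a symmetry, so x appears only in even powers.
Against the integer gridlines: the x-axis gridline crossings are at x ∈ {-1, 1}; the surface avoids every integer z-axis point in the box.
The integer polynomial consistent with all of this is the stated p.

2*x^2 + 3*y^2 - 2*z^2 - 2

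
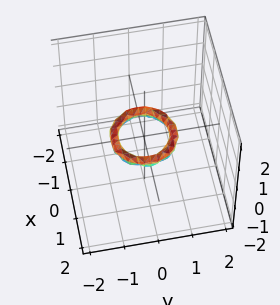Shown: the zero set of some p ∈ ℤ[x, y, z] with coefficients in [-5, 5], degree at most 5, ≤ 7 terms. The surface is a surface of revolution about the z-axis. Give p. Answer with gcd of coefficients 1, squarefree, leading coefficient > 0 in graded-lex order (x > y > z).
1. Degree: the shape is more complex than any degree-3 surface, so deg p = 4.
2. By symmetry, the surface is invariant under rotation about z: p = q(x² + y², z).
3. Checking where it meets the axes: the x-axis gridline crossings are at x ∈ {-1, 1}; a circular section at z = 0 has radius between 0 and 1.
4. Fitting integer coefficients to these (and the overall shape) gives p. Check: (0, 1, 0) on the y-axis lies on the surface, and p(0, 1, 0) = 0. ✓

2*x^4 + 4*x^2*y^2 + 2*y^4 - 3*x^2 - 3*y^2 + 3*z^2 + 1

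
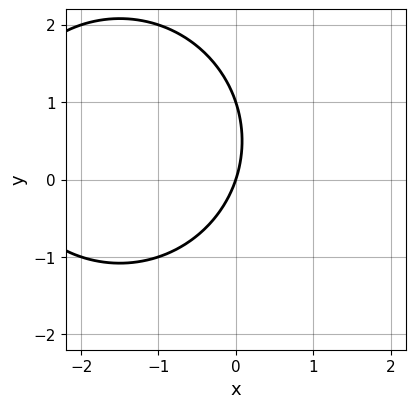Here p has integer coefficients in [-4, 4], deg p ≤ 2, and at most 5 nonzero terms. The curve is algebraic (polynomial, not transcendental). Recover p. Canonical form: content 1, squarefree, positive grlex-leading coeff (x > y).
x^2 + y^2 + 3*x - y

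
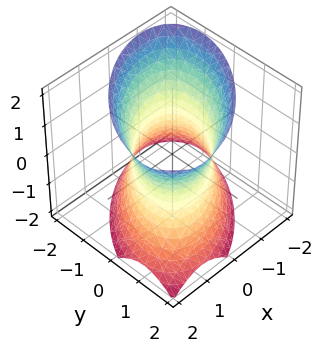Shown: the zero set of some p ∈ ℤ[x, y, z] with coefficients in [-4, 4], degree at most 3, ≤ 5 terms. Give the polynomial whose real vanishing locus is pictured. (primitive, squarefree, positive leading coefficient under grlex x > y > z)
2*x^2 - 2*x*y + 2*y^2 - z^2 - 3

The degree is 2 — the shape is more complex than any degree-1 surface.
Against the integer gridlines: no z-intercept at any integer in the box.
Solving for integer coefficients yields p as stated.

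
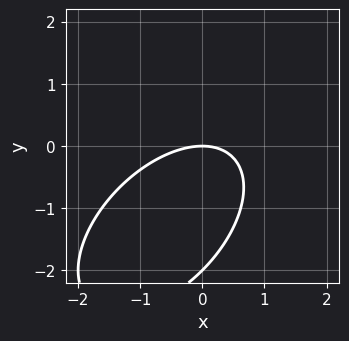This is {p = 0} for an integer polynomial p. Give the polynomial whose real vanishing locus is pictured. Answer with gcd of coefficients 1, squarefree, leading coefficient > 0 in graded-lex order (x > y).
(a) Degree: a generic line meets the curve in up to 2 points, so deg p = 2.
(b) Reading off the gridlines: one x-axis crossing is at x = 0; among the integer gridlines, it crosses the y-axis at y ∈ {-2, 0}.
(c) Putting this together gives p.

x^2 - x*y + y^2 + 2*y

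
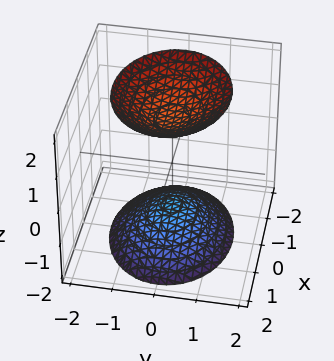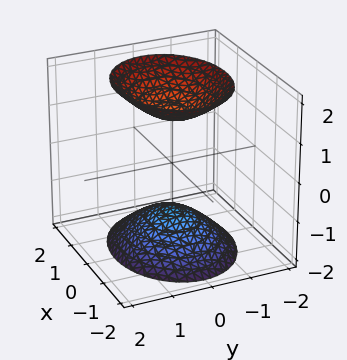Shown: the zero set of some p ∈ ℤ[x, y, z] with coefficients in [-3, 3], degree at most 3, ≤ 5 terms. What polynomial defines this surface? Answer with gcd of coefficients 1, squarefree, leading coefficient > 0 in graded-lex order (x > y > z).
(a) I count 2 distinct pieces.
(b) The degree is 2 — two sheets facing apart; a quadric.
(c) Symmetries: the y ↦ −y reflection is a symmetry, so y appears only in even powers; mirror symmetry z ↦ −z ⇒ only even powers of z; mirror symmetry x ↦ −x ⇒ only even powers of x.
(d) Reading off the gridlines: it misses every integer gridline on the x-axis; the surface avoids every integer y-axis point in the box.
(e) Assembling these constraints gives the stated polynomial.

2*x^2 + 3*y^2 - 2*z^2 + 3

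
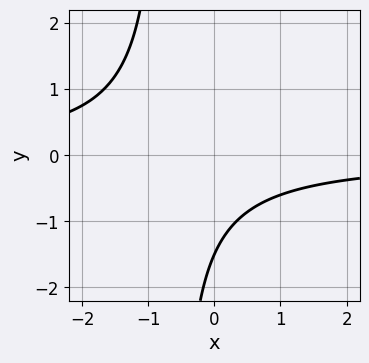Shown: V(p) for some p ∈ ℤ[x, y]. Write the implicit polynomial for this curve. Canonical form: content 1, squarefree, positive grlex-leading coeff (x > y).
The degree is 2 — no degree-1 curve has this shape.
From the visible intercepts: the curve avoids every integer x-axis point in the box.
Putting this together gives p.

3*x*y + 2*y + 3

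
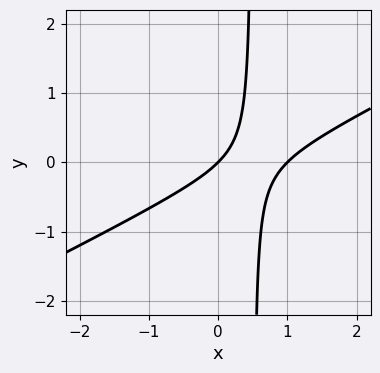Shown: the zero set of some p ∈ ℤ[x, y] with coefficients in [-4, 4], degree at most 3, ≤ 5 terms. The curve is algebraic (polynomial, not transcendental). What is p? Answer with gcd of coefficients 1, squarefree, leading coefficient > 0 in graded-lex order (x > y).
x^2 - 2*x*y - x + y

1. deg p = 2. No degree-1 curve has this shape.
2. From the axis intercepts and sections: among the integer gridlines, it crosses the x-axis at x ∈ {0, 1}; one y-axis crossing is at y = 0.
3. Solving for integer coefficients yields p as stated.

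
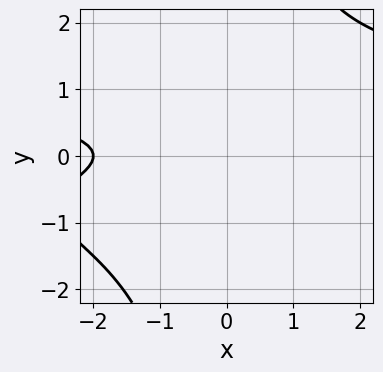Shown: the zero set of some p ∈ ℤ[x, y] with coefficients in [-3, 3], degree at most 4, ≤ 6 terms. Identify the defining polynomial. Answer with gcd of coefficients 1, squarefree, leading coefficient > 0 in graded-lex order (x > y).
Degree: a generic line meets the curve in up to 4 points, so deg p = 4.
Reading off the gridlines: one x-axis crossing is at x = -2; it misses every integer gridline on the y-axis.
Fitting integer coefficients to these (and the overall shape) gives p.

x*y^3 - 3*y^2 - x - 2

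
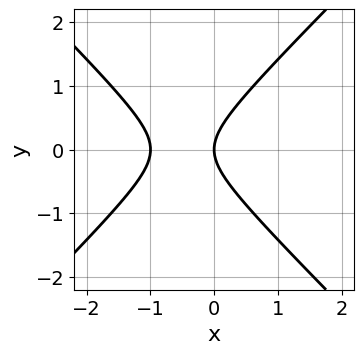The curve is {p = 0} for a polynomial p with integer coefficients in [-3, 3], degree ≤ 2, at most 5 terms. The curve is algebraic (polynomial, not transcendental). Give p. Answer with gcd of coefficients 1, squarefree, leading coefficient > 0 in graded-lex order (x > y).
x^2 - y^2 + x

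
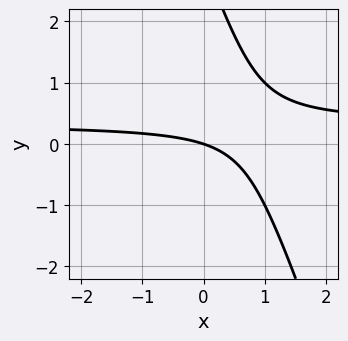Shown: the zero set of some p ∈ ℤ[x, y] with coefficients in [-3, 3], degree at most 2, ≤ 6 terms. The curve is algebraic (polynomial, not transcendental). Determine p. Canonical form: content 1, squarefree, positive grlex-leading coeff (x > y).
3*x*y + y^2 - x - 3*y

1. Degree: no degree-1 curve has this shape, so deg p = 2.
2. From the visible intercepts: it crosses the x-axis at the gridline x = 0; it crosses the y-axis at the gridline y = 0.
3. Together with the visible shape, these determine p as stated.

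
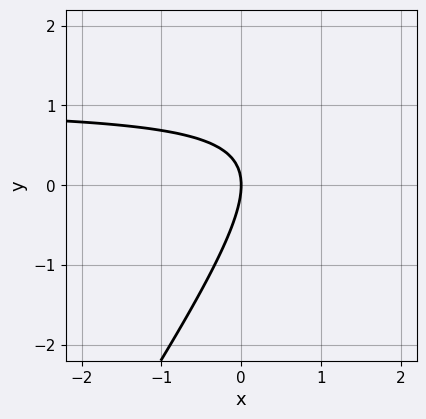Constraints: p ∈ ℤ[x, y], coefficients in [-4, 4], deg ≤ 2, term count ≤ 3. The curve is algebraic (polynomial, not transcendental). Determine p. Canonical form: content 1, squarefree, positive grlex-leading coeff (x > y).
3*x*y - 2*y^2 - 3*x

Degree: the shape is more complex than any degree-1 curve, so deg p = 2.
Against the integer gridlines: it meets the x-axis at x = 0 (among the integer gridlines); it meets the y-axis at y = 0 (among the integer gridlines).
The integer polynomial consistent with all of this is the stated p.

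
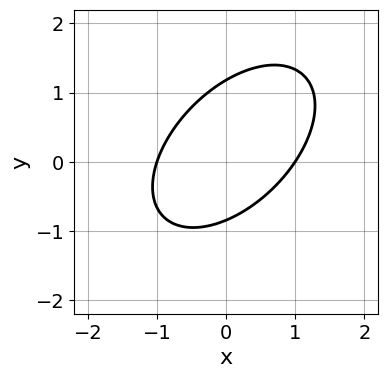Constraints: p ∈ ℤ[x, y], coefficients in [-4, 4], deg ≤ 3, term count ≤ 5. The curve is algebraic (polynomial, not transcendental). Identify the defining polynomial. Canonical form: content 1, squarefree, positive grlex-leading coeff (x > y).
First, deg p = 2. A generic line meets the curve in up to 2 points.
Then, from the axis intercepts and sections: the x-axis gridline crossings are at x ∈ {-1, 1}.
Finally, fitting integer coefficients to these (and the overall shape) gives p.

3*x^2 - 3*x*y + 3*y^2 - y - 3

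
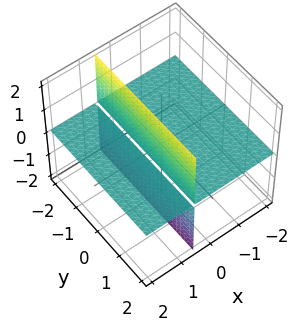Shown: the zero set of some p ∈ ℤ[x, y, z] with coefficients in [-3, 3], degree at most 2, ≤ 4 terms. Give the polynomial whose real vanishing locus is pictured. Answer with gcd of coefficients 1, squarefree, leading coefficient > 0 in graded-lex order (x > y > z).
2*x*z - z

(a) There are 2 components. They look like related sheets of one shape, so recover p as a whole.
(b) deg p = 2. No degree-1 surface has this shape.
(c) Observable constraints: it crosses the z-axis at the gridline z = 0; the visible x-axis segment lies entirely on the surface.
(d) Assembling these constraints gives the stated polynomial. Check: (0, 2, 0) on the y-axis lies on the surface, and p(0, 2, 0) = 0. ✓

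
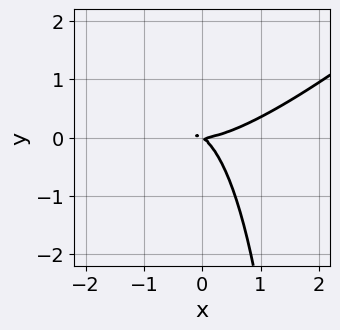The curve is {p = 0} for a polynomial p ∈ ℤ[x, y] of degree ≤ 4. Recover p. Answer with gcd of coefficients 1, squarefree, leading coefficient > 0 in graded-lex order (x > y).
2*x^3 - 3*x^2*y + x*y^2 - 2*x*y - 3*y^2

Degree: no degree-2 curve has this shape, so deg p = 3.
Reading off the gridlines: one y-axis crossing is at y = 0; one x-axis crossing is at x = 0.
Solving for integer coefficients yields p as stated.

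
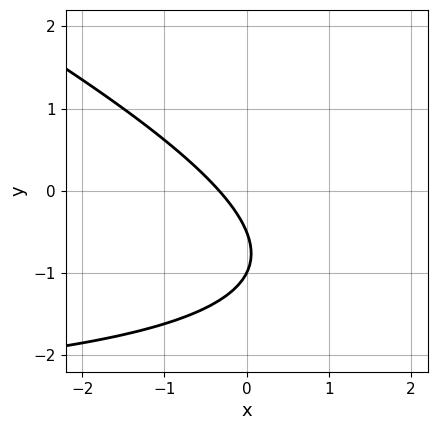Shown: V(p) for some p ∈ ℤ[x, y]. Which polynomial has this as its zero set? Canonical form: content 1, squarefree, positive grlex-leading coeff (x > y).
x*y + 2*y^2 + 3*x + 3*y + 1

(a) deg p = 2. No degree-1 curve has this shape.
(b) From the axis intercepts and sections: it crosses the y-axis at the gridline y = -1.
(c) Matching integer coefficients to the picture gives p.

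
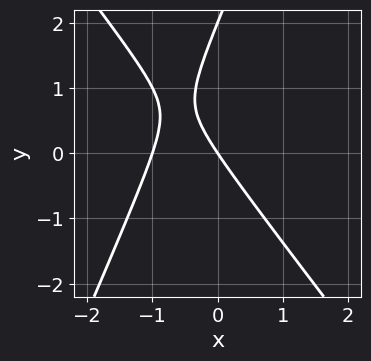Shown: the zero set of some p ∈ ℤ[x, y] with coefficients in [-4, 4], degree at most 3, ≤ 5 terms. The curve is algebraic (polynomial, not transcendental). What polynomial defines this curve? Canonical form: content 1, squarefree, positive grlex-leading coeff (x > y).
1. The degree is 2 — the shape is more complex than any degree-1 curve.
2. Against the integer gridlines: the y-axis gridline crossings are at y ∈ {0, 2}; the x-axis gridline crossings are at x ∈ {-1, 0}.
3. Assembling these constraints gives the stated polynomial.

3*x^2 + x*y - y^2 + 3*x + 2*y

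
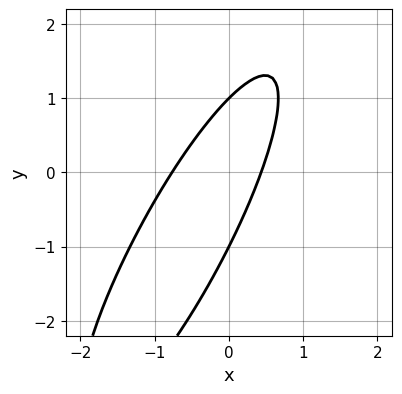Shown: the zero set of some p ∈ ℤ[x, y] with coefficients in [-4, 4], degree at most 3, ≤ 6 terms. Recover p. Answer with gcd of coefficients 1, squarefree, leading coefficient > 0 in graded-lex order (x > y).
1. Degree: the shape is more complex than any degree-1 curve, so deg p = 2.
2. Against the integer gridlines: among the integer gridlines, it crosses the y-axis at y ∈ {-1, 1}.
3. Assembling these constraints gives the stated polynomial.

3*x^2 - 3*x*y + y^2 + x - 1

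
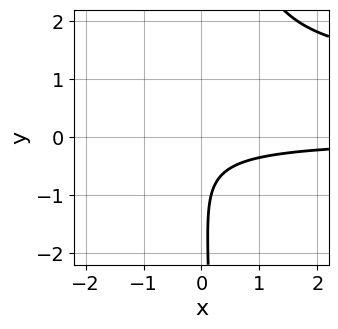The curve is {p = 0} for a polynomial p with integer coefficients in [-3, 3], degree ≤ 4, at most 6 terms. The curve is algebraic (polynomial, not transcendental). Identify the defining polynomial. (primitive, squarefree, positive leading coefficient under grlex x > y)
1. The degree is 3 — no degree-2 curve has this shape.
2. Against the integer gridlines: the curve avoids every integer x-axis point in the box; no y-intercept at any integer in the box.
3. Together with the visible shape, these determine p as stated.

3*x*y^2 - 3*x*y - y^2 - 2*y - 2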